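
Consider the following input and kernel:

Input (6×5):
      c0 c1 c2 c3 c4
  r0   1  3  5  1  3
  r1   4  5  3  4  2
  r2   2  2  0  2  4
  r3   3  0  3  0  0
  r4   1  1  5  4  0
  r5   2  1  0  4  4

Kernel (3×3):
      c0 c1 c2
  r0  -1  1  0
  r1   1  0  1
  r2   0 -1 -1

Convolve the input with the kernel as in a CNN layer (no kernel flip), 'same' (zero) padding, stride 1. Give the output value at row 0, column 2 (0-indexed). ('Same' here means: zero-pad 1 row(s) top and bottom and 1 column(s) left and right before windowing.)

The receptive field on the zero-padded input at this output position is [0 0 0 / 3 5 1 / 5 3 4]. Elementwise product with the kernel and sum: 0·-1 + 0·1 + 3·1 + 1·1 + 3·-1 + 4·-1.

-3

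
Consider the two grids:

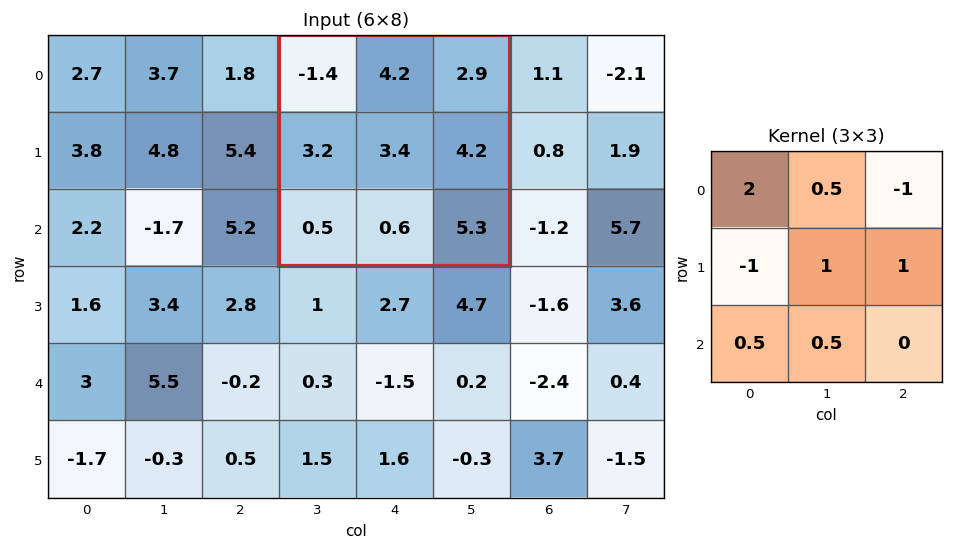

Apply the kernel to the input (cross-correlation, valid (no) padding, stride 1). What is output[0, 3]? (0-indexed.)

1.35

The receptive field on the input at this output position is [-1.4 4.2 2.9 / 3.2 3.4 4.2 / 0.5 0.6 5.3]. Elementwise product with the kernel and sum: -1.4·2 + 4.2·0.5 + 2.9·-1 + 3.2·-1 + 3.4·1 + 4.2·1 + 0.5·0.5 + 0.6·0.5.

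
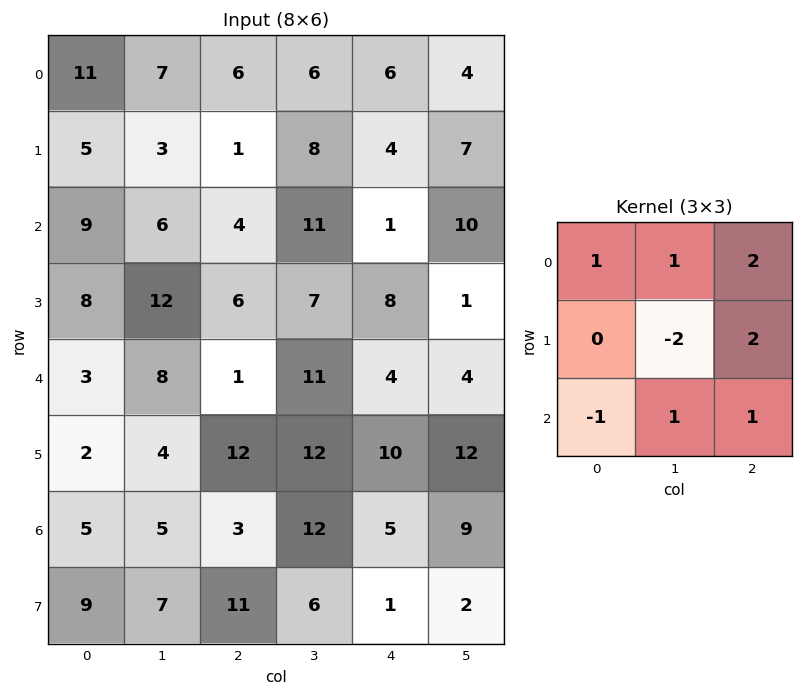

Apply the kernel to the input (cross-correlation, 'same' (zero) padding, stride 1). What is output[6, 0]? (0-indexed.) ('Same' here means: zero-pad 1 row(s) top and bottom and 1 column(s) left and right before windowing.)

26

The receptive field on the zero-padded input at this output position is [0 2 4 / 0 5 5 / 0 9 7]. Elementwise product with the kernel and sum: 0·1 + 2·1 + 4·2 + 5·-2 + 5·2 + 0·-1 + 9·1 + 7·1.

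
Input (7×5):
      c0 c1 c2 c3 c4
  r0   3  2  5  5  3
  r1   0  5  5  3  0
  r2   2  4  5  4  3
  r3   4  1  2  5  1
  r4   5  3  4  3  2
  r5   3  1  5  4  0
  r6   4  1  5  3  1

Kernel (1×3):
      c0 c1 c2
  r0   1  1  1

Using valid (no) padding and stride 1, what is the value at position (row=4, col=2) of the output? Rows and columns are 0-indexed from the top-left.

9

The receptive field on the input at this output position is [4 3 2]. Elementwise product with the kernel and sum: 4·1 + 3·1 + 2·1.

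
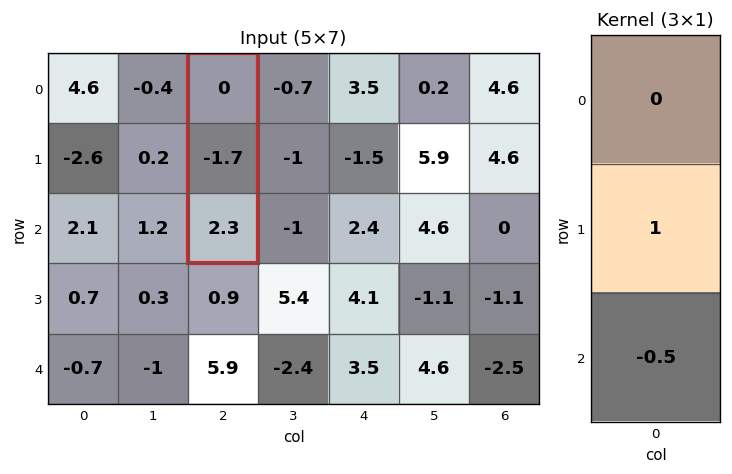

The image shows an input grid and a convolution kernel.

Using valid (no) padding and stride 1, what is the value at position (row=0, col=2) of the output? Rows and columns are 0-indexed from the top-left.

The receptive field on the input at this output position is [0 / -1.7 / 2.3]. Elementwise product with the kernel and sum: -1.7·1 + 2.3·-0.5.

-2.85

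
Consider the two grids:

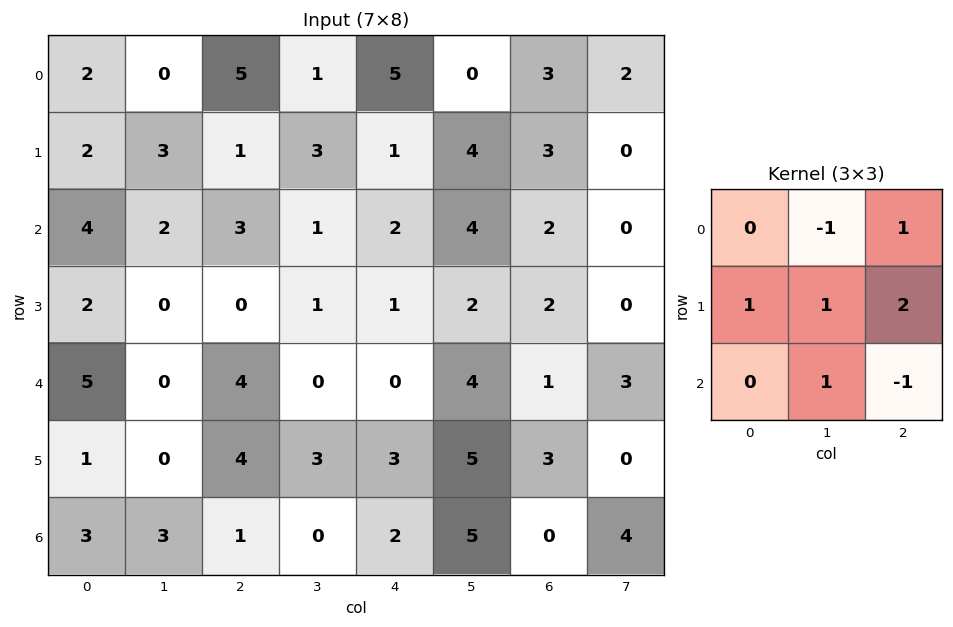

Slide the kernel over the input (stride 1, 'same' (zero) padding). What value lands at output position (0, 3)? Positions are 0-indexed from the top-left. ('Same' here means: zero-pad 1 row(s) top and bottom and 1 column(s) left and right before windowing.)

18

The receptive field on the zero-padded input at this output position is [0 0 0 / 5 1 5 / 1 3 1]. Elementwise product with the kernel and sum: 0·-1 + 0·1 + 5·1 + 1·1 + 5·2 + 3·1 + 1·-1.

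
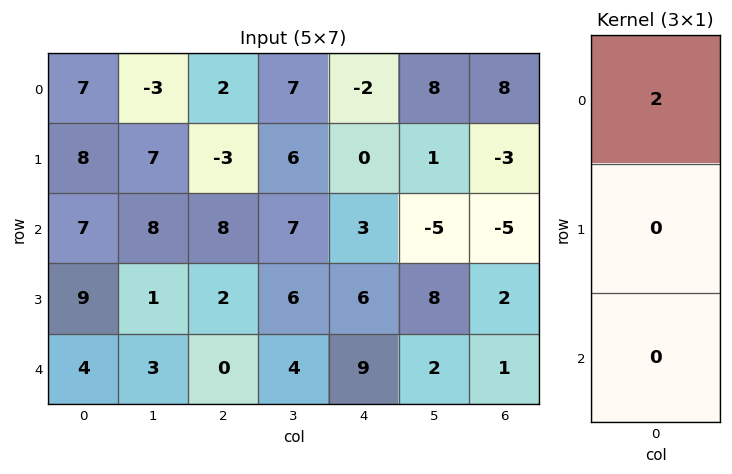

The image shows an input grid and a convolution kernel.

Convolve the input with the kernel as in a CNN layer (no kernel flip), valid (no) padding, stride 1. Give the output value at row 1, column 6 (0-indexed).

The receptive field on the input at this output position is [-3 / -5 / 2]. Elementwise product with the kernel and sum: -3·2.

-6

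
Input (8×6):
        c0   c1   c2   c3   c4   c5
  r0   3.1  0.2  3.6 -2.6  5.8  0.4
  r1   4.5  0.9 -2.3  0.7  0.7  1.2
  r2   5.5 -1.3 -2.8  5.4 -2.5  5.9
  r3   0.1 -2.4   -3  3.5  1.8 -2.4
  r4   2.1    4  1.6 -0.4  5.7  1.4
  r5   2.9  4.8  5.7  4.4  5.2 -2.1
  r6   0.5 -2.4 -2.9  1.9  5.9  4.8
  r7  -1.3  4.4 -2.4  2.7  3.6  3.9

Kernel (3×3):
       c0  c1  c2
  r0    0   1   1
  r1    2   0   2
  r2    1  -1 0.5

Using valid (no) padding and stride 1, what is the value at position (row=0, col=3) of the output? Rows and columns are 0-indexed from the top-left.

20.85

The receptive field on the input at this output position is [-2.6 5.8 0.4 / 0.7 0.7 1.2 / 5.4 -2.5 5.9]. Elementwise product with the kernel and sum: 5.8·1 + 0.4·1 + 0.7·2 + 1.2·2 + 5.4·1 + -2.5·-1 + 5.9·0.5.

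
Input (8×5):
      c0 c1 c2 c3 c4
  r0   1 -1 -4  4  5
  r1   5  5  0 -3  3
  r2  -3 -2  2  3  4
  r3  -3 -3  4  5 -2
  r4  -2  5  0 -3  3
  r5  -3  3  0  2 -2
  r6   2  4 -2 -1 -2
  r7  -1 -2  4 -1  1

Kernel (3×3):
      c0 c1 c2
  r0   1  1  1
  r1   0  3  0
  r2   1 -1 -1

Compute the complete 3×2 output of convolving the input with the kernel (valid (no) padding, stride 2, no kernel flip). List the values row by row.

8 -9
-19 24
12 7

Output[0,0]: The receptive field on the input at this output position is [1 -1 -4 / 5 5 0 / -3 -2 2]. Elementwise product with the kernel and sum: 1·1 + -1·1 + -4·1 + 5·3 + -3·1 + -2·-1 + 2·-1.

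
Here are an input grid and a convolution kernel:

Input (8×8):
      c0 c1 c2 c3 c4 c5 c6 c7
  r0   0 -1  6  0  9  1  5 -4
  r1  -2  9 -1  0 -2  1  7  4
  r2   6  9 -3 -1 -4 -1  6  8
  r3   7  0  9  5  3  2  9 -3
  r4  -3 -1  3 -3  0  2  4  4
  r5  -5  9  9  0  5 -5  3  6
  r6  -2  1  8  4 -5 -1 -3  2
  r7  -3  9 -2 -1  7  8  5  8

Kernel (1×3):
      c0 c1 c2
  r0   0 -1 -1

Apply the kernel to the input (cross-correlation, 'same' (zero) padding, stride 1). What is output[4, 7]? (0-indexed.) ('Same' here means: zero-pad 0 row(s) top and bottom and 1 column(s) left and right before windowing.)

The receptive field on the zero-padded input at this output position is [4 4 0]. Elementwise product with the kernel and sum: 4·-1 + 0·-1.

-4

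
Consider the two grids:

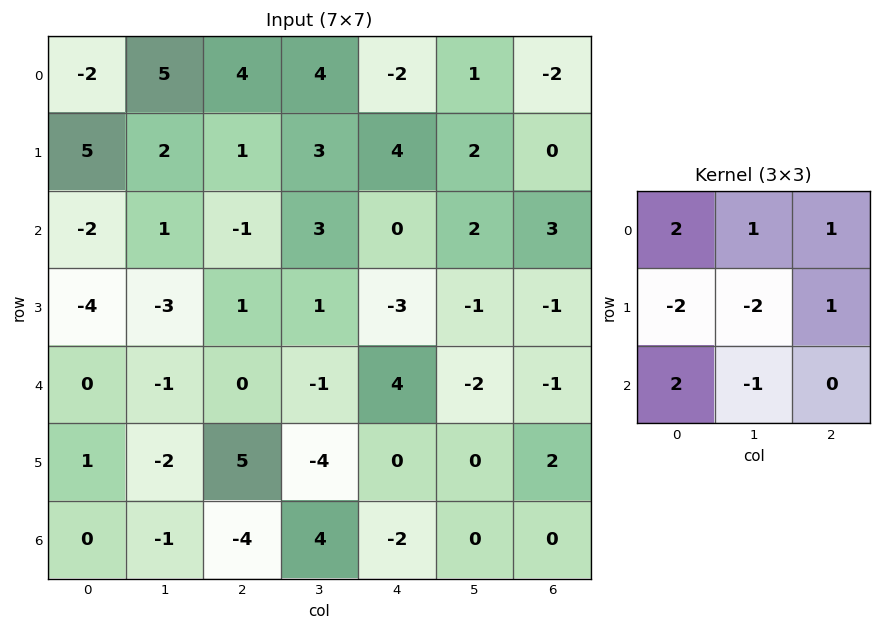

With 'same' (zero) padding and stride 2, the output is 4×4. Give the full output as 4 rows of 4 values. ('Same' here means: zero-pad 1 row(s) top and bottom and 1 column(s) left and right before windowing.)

Output[0,0]: The receptive field on the zero-padded input at this output position is [0 0 0 / 0 -2 5 / 0 5 2]. Elementwise product with the kernel and sum: 0·2 + 0·1 + 0·1 + 0·-2 + -2·-2 + 5·1 + 0·2 + 5·-1.
Output[0,1]: The receptive field on the zero-padded input at this output position is [0 0 0 / 5 4 4 / 2 1 3]. Elementwise product with the kernel and sum: 0·2 + 0·1 + 0·1 + 5·-2 + 4·-2 + 4·1 + 2·2 + 1·-1.

4 -11 -1 6
16 4 13 -7
-9 -12 -18 1
-2 11 -12 2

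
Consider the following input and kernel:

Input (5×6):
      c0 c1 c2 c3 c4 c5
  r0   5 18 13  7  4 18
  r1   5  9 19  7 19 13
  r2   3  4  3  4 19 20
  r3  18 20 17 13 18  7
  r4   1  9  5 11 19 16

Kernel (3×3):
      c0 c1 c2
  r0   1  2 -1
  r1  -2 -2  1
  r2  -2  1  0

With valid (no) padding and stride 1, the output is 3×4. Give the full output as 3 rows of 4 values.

17 -17 -12 -31
-23 7 -2 -2
-44 -68 -49 -36

Output[0,0]: The receptive field on the input at this output position is [5 18 13 / 5 9 19 / 3 4 3]. Elementwise product with the kernel and sum: 5·1 + 18·2 + 13·-1 + 5·-2 + 9·-2 + 19·1 + 3·-2 + 4·1.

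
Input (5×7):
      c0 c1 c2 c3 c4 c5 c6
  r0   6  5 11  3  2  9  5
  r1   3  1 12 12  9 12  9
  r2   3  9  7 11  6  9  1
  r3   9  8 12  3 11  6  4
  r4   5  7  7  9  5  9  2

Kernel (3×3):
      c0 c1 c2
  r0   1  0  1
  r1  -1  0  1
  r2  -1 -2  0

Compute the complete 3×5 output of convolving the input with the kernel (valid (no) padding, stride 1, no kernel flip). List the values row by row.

Output[0,0]: The receptive field on the input at this output position is [6 5 11 / 3 1 12 / 3 9 7]. Elementwise product with the kernel and sum: 6·1 + 11·1 + 3·-1 + 12·1 + 3·-1 + 9·-2.
Output[0,1]: The receptive field on the input at this output position is [5 11 3 / 1 12 12 / 9 7 11]. Elementwise product with the kernel and sum: 5·1 + 3·1 + 1·-1 + 12·1 + 9·-1 + 7·-2.

5 -4 -19 -11 -17
-6 -17 2 -3 -10
-6 -6 -13 4 -23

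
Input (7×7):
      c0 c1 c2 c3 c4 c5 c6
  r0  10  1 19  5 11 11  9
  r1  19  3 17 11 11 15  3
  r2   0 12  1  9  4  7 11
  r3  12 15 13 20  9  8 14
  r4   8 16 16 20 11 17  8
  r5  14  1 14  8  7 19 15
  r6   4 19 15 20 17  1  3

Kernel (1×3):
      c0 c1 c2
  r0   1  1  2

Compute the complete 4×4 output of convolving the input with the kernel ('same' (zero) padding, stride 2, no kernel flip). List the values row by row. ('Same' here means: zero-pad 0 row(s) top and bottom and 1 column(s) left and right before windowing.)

Output[0,0]: The receptive field on the zero-padded input at this output position is [0 10 1]. Elementwise product with the kernel and sum: 0·1 + 10·1 + 1·2.
Output[0,1]: The receptive field on the zero-padded input at this output position is [1 19 5]. Elementwise product with the kernel and sum: 1·1 + 19·1 + 5·2.

12 30 38 20
24 31 27 18
40 72 65 25
42 74 39 4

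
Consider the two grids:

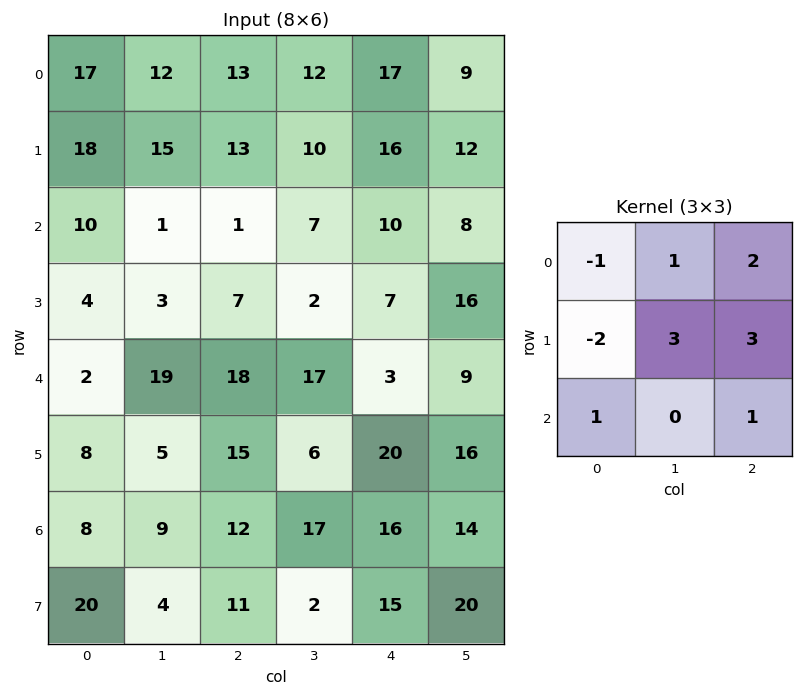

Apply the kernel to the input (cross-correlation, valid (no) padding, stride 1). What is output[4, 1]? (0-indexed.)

The receptive field on the input at this output position is [19 18 17 / 5 15 6 / 9 12 17]. Elementwise product with the kernel and sum: 19·-1 + 18·1 + 17·2 + 5·-2 + 15·3 + 6·3 + 9·1 + 17·1.

112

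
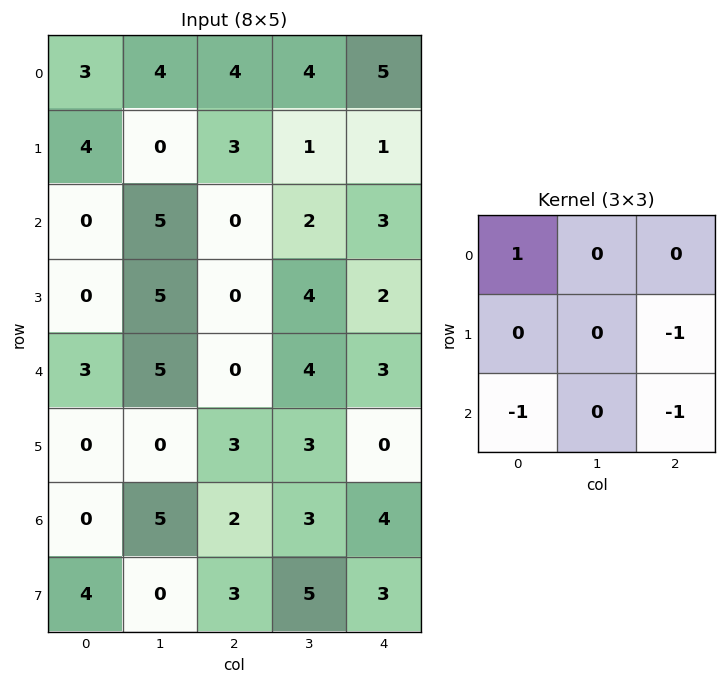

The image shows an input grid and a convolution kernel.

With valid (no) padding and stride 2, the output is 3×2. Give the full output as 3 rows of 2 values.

Output[0,0]: The receptive field on the input at this output position is [3 4 4 / 4 0 3 / 0 5 0]. Elementwise product with the kernel and sum: 3·1 + 3·-1 + 0·-1 + 0·-1.
Output[0,1]: The receptive field on the input at this output position is [4 4 5 / 3 1 1 / 0 2 3]. Elementwise product with the kernel and sum: 4·1 + 1·-1 + 0·-1 + 3·-1.

0 0
-3 -5
-2 -6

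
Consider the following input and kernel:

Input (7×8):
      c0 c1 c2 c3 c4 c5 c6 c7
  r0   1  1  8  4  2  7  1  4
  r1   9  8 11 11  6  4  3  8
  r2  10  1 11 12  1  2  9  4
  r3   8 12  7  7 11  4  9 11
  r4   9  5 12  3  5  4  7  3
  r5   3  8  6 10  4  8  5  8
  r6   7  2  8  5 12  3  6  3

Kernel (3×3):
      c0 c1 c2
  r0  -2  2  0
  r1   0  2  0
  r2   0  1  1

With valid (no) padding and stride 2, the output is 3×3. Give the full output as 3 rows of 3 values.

Output[0,0]: The receptive field on the input at this output position is [1 1 8 / 9 8 11 / 10 1 11]. Elementwise product with the kernel and sum: 1·-2 + 1·2 + 8·2 + 1·1 + 11·1.

28 27 29
23 24 21
18 19 23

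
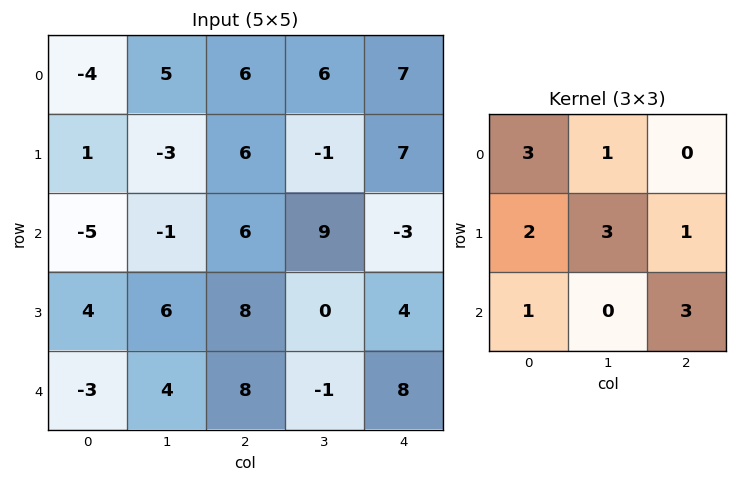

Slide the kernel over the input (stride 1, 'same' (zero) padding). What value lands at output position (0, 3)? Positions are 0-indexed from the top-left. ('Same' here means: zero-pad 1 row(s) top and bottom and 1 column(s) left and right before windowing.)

64

The receptive field on the zero-padded input at this output position is [0 0 0 / 6 6 7 / 6 -1 7]. Elementwise product with the kernel and sum: 0·3 + 0·1 + 6·2 + 6·3 + 7·1 + 6·1 + 7·3.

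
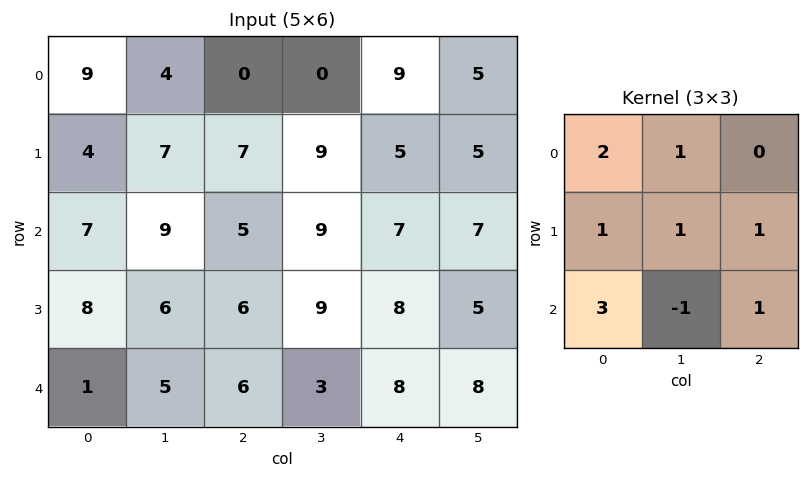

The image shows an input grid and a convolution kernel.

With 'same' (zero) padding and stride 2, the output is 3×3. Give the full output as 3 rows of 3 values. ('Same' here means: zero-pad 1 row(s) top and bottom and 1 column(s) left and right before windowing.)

16 27 41
18 65 70
14 32 45

Output[0,0]: The receptive field on the zero-padded input at this output position is [0 0 0 / 0 9 4 / 0 4 7]. Elementwise product with the kernel and sum: 0·2 + 0·1 + 0·1 + 9·1 + 4·1 + 0·3 + 4·-1 + 7·1.
Output[0,1]: The receptive field on the zero-padded input at this output position is [0 0 0 / 4 0 0 / 7 7 9]. Elementwise product with the kernel and sum: 0·2 + 0·1 + 4·1 + 0·1 + 0·1 + 7·3 + 7·-1 + 9·1.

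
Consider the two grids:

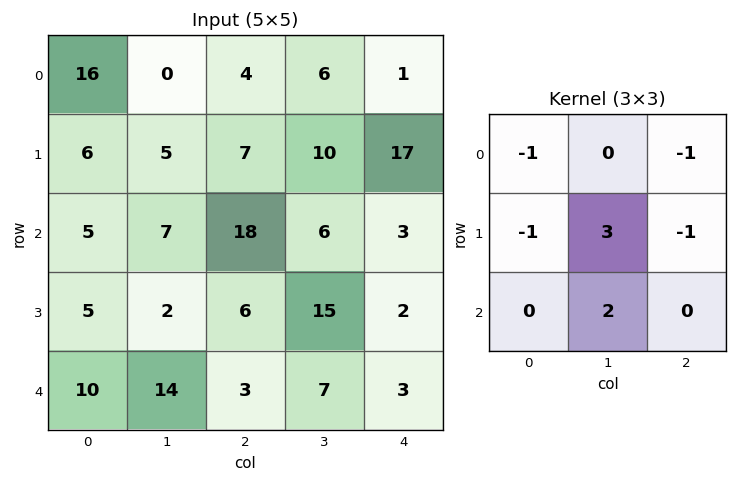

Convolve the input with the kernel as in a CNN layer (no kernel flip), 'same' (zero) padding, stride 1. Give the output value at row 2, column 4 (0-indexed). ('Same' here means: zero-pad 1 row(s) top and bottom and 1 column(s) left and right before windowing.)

-3

The receptive field on the zero-padded input at this output position is [10 17 0 / 6 3 0 / 15 2 0]. Elementwise product with the kernel and sum: 10·-1 + 0·-1 + 6·-1 + 3·3 + 0·-1 + 2·2.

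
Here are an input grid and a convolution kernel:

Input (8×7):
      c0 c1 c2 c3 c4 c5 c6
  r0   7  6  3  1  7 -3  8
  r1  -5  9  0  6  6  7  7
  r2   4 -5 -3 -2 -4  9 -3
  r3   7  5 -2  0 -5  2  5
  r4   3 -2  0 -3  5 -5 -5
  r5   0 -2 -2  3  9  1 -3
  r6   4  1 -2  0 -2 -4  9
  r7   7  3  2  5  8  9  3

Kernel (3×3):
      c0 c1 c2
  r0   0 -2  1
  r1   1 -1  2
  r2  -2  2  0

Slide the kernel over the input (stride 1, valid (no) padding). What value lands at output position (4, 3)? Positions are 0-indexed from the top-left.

-23

The receptive field on the input at this output position is [-3 5 -5 / 3 9 1 / 0 -2 -4]. Elementwise product with the kernel and sum: 5·-2 + -5·1 + 3·1 + 9·-1 + 1·2 + 0·-2 + -2·2.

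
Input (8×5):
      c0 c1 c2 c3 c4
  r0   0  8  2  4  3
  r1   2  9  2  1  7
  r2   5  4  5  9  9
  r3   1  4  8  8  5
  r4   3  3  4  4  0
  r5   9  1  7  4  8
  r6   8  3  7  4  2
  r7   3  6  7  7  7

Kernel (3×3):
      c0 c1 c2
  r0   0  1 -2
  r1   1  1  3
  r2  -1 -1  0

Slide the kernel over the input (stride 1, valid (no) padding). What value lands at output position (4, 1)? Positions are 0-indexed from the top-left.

The receptive field on the input at this output position is [3 4 4 / 1 7 4 / 3 7 4]. Elementwise product with the kernel and sum: 4·1 + 4·-2 + 1·1 + 7·1 + 4·3 + 3·-1 + 7·-1.

6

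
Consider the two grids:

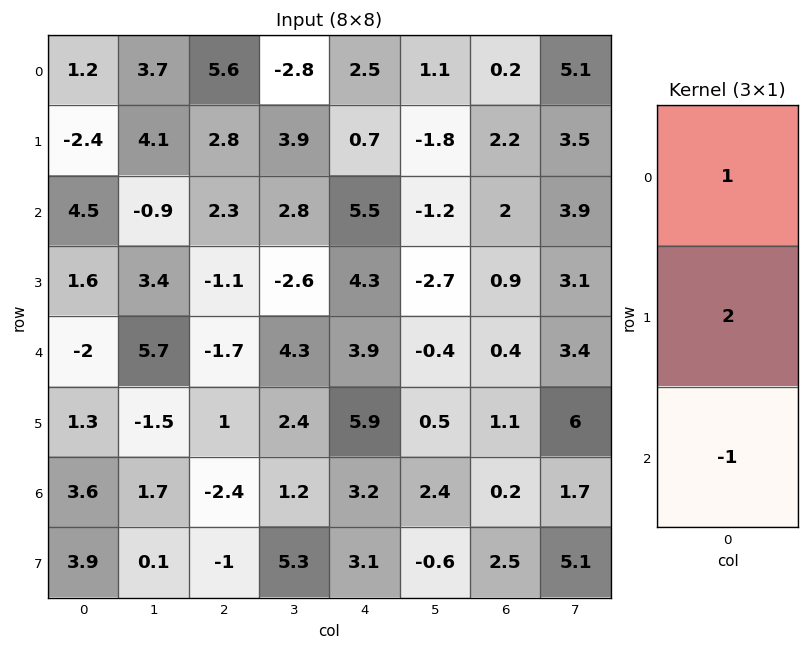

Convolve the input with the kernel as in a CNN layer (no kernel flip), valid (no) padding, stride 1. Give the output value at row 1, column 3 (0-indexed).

12.1

The receptive field on the input at this output position is [3.9 / 2.8 / -2.6]. Elementwise product with the kernel and sum: 3.9·1 + 2.8·2 + -2.6·-1.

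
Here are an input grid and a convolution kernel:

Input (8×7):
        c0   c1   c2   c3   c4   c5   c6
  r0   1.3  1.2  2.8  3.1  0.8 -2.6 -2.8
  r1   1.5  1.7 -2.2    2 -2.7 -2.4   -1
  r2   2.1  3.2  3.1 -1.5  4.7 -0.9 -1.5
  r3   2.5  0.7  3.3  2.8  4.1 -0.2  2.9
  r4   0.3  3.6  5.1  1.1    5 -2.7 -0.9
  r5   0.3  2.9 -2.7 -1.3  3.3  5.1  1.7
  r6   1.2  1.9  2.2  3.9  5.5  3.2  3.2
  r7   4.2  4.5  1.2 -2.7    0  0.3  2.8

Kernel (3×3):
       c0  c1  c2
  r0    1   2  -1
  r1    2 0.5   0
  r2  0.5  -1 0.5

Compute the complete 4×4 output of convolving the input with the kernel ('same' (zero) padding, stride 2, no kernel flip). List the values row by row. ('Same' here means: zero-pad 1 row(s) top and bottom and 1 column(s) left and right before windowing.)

0 7.85 9.1 -6.8
0.2 1.7 -4.45 -9.95
5.6 17.75 14.5 0.6
-3.65 3.4 9.55 13.85

Output[0,0]: The receptive field on the zero-padded input at this output position is [0 0 0 / 0 1.3 1.2 / 0 1.5 1.7]. Elementwise product with the kernel and sum: 0·1 + 0·2 + 0·-1 + 0·2 + 1.3·0.5 + 0·0.5 + 1.5·-1 + 1.7·0.5.
Output[0,1]: The receptive field on the zero-padded input at this output position is [0 0 0 / 1.2 2.8 3.1 / 1.7 -2.2 2]. Elementwise product with the kernel and sum: 0·1 + 0·2 + 0·-1 + 1.2·2 + 2.8·0.5 + 1.7·0.5 + -2.2·-1 + 2·0.5.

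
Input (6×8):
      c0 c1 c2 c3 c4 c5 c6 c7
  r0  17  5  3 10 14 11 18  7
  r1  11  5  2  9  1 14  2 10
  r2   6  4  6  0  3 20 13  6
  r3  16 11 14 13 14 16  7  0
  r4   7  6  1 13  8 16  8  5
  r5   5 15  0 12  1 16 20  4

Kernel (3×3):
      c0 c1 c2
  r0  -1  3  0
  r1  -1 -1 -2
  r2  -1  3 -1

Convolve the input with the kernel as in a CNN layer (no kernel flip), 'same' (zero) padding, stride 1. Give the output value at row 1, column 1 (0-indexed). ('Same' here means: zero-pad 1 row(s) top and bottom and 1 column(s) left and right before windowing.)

The receptive field on the zero-padded input at this output position is [17 5 3 / 11 5 2 / 6 4 6]. Elementwise product with the kernel and sum: 17·-1 + 5·3 + 11·-1 + 5·-1 + 2·-2 + 6·-1 + 4·3 + 6·-1.

-22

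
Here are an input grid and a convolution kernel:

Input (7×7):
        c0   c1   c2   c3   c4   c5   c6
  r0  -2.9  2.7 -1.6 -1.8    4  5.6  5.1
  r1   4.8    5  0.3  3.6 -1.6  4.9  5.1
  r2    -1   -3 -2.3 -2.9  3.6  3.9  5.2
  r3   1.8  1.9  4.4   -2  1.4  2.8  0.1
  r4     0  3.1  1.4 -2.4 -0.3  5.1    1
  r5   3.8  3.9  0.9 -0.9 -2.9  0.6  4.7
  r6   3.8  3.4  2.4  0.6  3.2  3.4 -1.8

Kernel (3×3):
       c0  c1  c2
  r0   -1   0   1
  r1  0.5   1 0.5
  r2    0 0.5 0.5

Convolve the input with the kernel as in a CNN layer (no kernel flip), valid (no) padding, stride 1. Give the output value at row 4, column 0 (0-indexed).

10.55

The receptive field on the input at this output position is [0 3.1 1.4 / 3.8 3.9 0.9 / 3.8 3.4 2.4]. Elementwise product with the kernel and sum: 0·-1 + 1.4·1 + 3.8·0.5 + 3.9·1 + 0.9·0.5 + 3.4·0.5 + 2.4·0.5.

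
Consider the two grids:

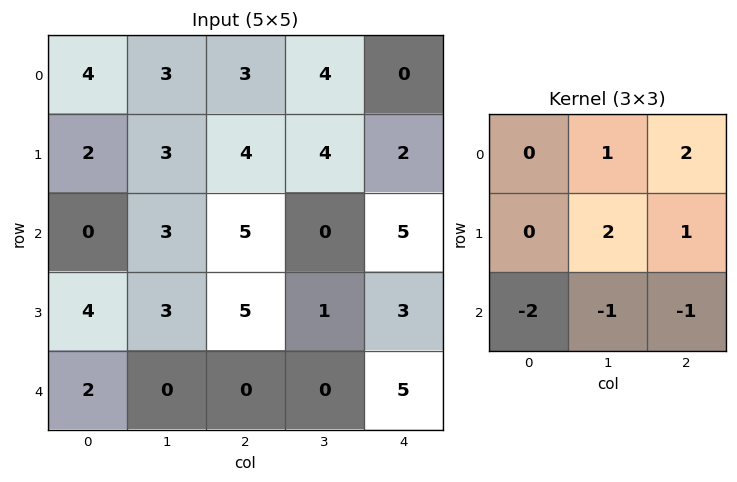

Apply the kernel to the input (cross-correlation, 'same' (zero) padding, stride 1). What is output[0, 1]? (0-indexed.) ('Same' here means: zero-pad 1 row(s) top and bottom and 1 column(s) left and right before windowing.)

The receptive field on the zero-padded input at this output position is [0 0 0 / 4 3 3 / 2 3 4]. Elementwise product with the kernel and sum: 0·1 + 0·2 + 3·2 + 3·1 + 2·-2 + 3·-1 + 4·-1.

-2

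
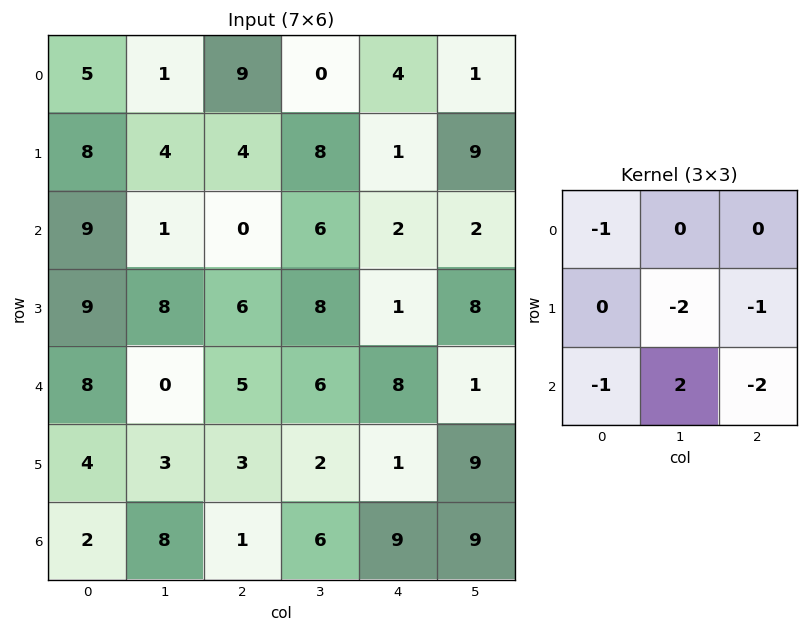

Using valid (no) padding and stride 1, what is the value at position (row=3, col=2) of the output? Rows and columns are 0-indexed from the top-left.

-27

The receptive field on the input at this output position is [6 8 1 / 5 6 8 / 3 2 1]. Elementwise product with the kernel and sum: 6·-1 + 6·-2 + 8·-1 + 3·-1 + 2·2 + 1·-2.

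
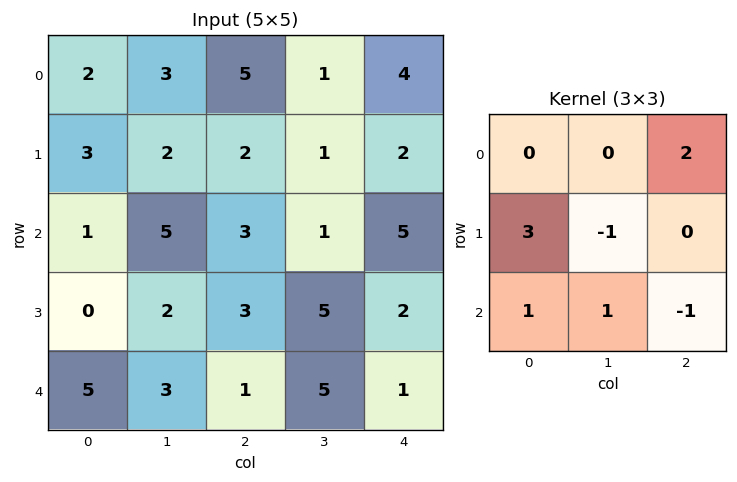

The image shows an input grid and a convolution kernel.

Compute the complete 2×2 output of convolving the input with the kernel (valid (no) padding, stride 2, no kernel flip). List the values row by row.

Output[0,0]: The receptive field on the input at this output position is [2 3 5 / 3 2 2 / 1 5 3]. Elementwise product with the kernel and sum: 5·2 + 3·3 + 2·-1 + 1·1 + 5·1 + 3·-1.

20 12
11 19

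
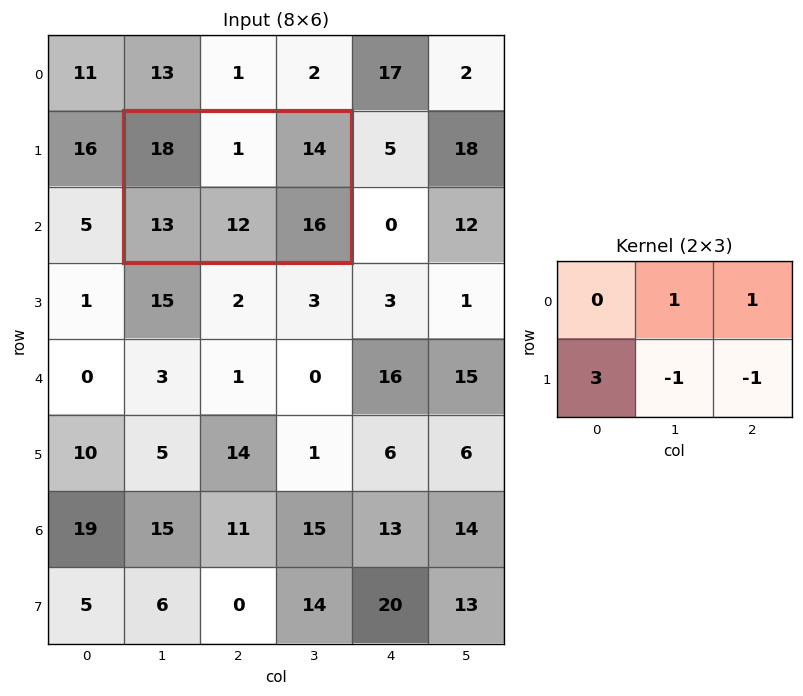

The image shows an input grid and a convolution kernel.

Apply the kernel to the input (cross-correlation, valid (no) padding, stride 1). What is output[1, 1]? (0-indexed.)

The receptive field on the input at this output position is [18 1 14 / 13 12 16]. Elementwise product with the kernel and sum: 1·1 + 14·1 + 13·3 + 12·-1 + 16·-1.

26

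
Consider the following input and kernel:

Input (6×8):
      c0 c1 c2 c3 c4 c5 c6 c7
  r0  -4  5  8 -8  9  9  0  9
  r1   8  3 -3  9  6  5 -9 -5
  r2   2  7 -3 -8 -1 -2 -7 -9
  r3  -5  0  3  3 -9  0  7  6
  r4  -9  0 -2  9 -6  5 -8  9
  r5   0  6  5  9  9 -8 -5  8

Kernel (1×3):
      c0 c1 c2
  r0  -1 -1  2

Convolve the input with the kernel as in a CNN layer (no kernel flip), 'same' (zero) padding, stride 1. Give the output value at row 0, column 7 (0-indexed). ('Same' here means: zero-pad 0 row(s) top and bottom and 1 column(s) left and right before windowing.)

The receptive field on the zero-padded input at this output position is [0 9 0]. Elementwise product with the kernel and sum: 0·-1 + 9·-1 + 0·2.

-9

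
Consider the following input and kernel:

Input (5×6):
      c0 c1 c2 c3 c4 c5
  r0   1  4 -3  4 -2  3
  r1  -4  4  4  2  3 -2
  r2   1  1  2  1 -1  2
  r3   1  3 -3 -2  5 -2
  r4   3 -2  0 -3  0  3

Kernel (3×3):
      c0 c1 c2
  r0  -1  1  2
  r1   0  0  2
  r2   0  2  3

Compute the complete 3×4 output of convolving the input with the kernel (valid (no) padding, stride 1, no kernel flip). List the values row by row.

13 12 8 0
17 -6 13 5
-6 -10 1 7

Output[0,0]: The receptive field on the input at this output position is [1 4 -3 / -4 4 4 / 1 1 2]. Elementwise product with the kernel and sum: 1·-1 + 4·1 + -3·2 + 4·2 + 1·2 + 2·3.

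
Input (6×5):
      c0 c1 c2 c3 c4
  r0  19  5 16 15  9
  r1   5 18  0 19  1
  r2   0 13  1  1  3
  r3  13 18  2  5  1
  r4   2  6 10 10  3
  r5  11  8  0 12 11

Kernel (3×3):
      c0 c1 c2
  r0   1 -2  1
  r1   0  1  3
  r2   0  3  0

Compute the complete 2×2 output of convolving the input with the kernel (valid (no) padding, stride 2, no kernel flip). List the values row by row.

82 20
17 40

Output[0,0]: The receptive field on the input at this output position is [19 5 16 / 5 18 0 / 0 13 1]. Elementwise product with the kernel and sum: 19·1 + 5·-2 + 16·1 + 18·1 + 0·3 + 13·3.
Output[0,1]: The receptive field on the input at this output position is [16 15 9 / 0 19 1 / 1 1 3]. Elementwise product with the kernel and sum: 16·1 + 15·-2 + 9·1 + 19·1 + 1·3 + 1·3.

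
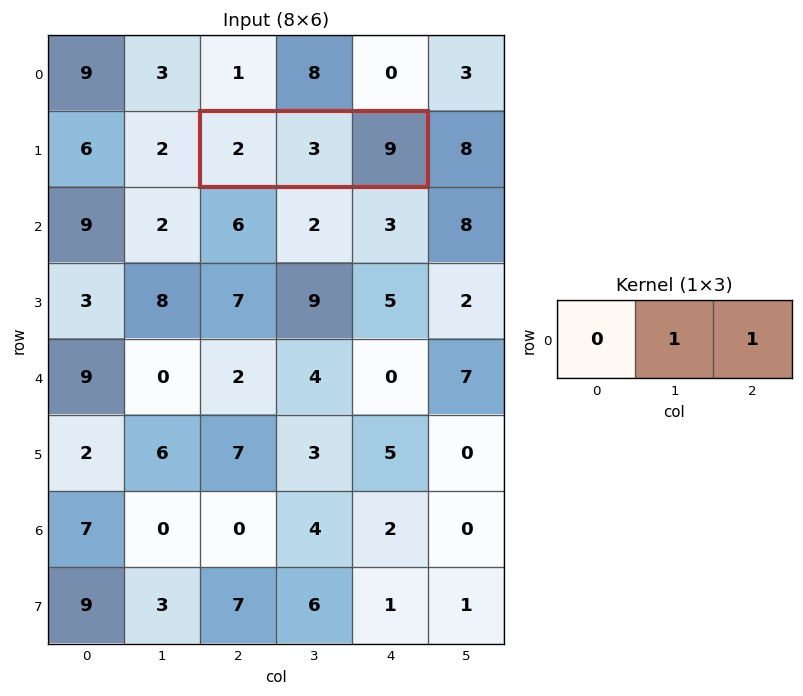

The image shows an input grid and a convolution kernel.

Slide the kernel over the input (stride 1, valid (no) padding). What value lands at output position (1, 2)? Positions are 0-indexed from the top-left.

The receptive field on the input at this output position is [2 3 9]. Elementwise product with the kernel and sum: 3·1 + 9·1.

12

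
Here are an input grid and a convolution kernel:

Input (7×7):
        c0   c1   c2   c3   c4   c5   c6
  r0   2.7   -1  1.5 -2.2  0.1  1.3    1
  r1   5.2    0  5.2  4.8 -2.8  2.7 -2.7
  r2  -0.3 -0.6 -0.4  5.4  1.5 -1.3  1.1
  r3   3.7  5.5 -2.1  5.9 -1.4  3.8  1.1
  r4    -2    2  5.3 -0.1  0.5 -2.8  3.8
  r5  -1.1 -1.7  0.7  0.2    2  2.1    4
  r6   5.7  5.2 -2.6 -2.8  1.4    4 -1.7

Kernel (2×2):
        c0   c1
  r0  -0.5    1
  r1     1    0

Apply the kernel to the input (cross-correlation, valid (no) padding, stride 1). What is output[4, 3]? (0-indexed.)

0.75

The receptive field on the input at this output position is [-0.1 0.5 / 0.2 2]. Elementwise product with the kernel and sum: -0.1·-0.5 + 0.5·1 + 0.2·1.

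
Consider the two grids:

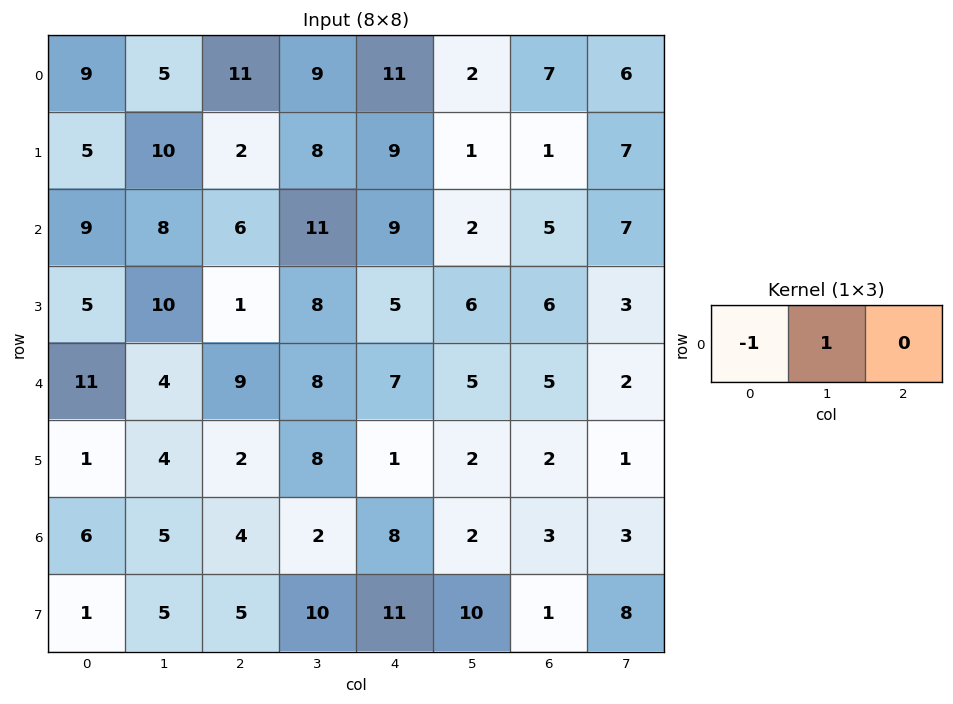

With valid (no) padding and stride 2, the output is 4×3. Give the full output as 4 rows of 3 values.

-4 -2 -9
-1 5 -7
-7 -1 -2
-1 -2 -6

Output[0,0]: The receptive field on the input at this output position is [9 5 11]. Elementwise product with the kernel and sum: 9·-1 + 5·1.
Output[0,1]: The receptive field on the input at this output position is [11 9 11]. Elementwise product with the kernel and sum: 11·-1 + 9·1.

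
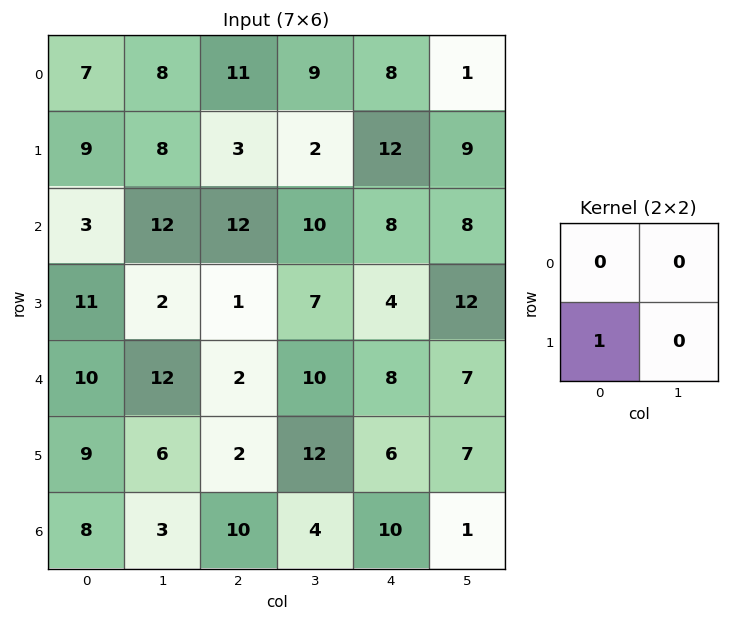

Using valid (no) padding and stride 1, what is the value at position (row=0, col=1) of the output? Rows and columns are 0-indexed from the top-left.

The receptive field on the input at this output position is [8 11 / 8 3]. Elementwise product with the kernel and sum: 8·1.

8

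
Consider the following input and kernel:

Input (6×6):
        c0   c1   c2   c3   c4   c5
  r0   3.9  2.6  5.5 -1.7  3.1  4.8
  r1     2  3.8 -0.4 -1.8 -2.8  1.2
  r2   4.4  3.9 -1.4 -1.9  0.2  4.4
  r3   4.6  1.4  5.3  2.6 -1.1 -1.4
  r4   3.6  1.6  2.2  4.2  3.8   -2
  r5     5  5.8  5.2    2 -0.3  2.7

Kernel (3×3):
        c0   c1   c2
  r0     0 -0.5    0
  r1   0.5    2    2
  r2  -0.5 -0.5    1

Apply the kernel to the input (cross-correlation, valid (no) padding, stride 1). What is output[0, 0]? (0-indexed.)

The receptive field on the input at this output position is [3.9 2.6 5.5 / 2 3.8 -0.4 / 4.4 3.9 -1.4]. Elementwise product with the kernel and sum: 2.6·-0.5 + 2·0.5 + 3.8·2 + -0.4·2 + 4.4·-0.5 + 3.9·-0.5 + -1.4·1.

0.95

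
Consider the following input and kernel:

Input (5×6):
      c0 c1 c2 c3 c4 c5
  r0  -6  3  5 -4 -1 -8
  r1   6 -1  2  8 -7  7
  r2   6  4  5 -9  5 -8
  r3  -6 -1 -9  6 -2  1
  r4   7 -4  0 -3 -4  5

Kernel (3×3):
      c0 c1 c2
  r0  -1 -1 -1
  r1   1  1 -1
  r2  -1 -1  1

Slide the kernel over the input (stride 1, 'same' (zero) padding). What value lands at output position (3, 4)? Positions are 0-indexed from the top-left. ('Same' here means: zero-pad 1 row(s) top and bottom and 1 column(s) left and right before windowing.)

The receptive field on the zero-padded input at this output position is [-9 5 -8 / 6 -2 1 / -3 -4 5]. Elementwise product with the kernel and sum: -9·-1 + 5·-1 + -8·-1 + 6·1 + -2·1 + 1·-1 + -3·-1 + -4·-1 + 5·1.

27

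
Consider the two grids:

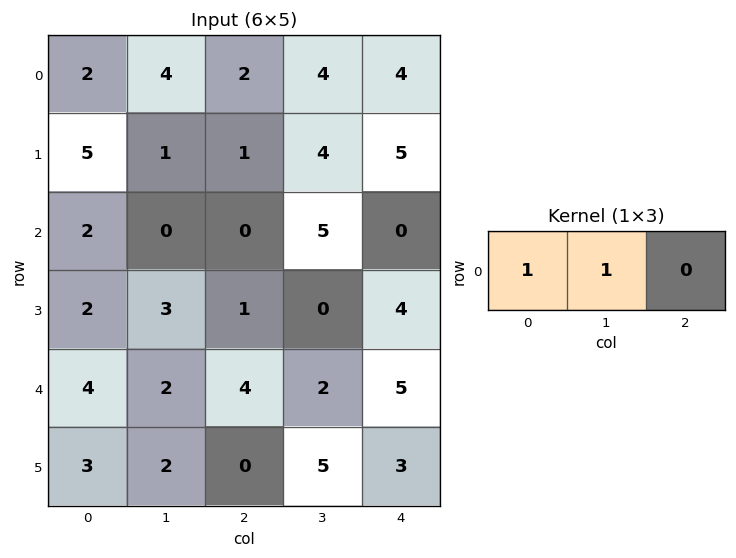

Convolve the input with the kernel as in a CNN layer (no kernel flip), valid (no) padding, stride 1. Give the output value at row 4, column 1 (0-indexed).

6

The receptive field on the input at this output position is [2 4 2]. Elementwise product with the kernel and sum: 2·1 + 4·1.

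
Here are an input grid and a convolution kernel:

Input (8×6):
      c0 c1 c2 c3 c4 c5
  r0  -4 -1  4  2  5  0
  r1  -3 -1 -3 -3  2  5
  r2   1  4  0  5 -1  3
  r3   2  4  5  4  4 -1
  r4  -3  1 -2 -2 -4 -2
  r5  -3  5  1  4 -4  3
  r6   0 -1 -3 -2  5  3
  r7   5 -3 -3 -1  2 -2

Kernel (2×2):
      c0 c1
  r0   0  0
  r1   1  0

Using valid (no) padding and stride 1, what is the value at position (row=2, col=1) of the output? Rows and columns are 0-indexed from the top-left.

The receptive field on the input at this output position is [4 0 / 4 5]. Elementwise product with the kernel and sum: 4·1.

4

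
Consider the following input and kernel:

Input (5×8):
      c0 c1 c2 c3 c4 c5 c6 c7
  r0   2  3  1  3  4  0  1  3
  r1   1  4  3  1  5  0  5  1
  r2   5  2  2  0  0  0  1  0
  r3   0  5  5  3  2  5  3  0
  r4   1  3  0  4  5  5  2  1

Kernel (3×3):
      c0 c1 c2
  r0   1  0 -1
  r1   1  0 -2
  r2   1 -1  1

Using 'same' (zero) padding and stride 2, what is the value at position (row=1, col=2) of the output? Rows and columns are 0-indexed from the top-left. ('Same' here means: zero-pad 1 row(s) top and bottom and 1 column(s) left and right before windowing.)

The receptive field on the zero-padded input at this output position is [1 5 0 / 0 0 0 / 3 2 5]. Elementwise product with the kernel and sum: 1·1 + 0·-1 + 0·1 + 0·-2 + 3·1 + 2·-1 + 5·1.

7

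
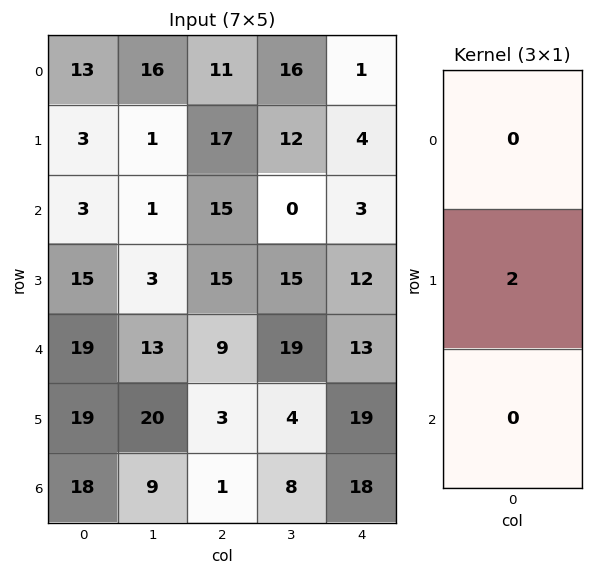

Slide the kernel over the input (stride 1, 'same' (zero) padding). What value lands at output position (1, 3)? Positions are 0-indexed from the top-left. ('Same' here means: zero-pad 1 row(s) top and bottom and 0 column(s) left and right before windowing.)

The receptive field on the zero-padded input at this output position is [16 / 12 / 0]. Elementwise product with the kernel and sum: 12·2.

24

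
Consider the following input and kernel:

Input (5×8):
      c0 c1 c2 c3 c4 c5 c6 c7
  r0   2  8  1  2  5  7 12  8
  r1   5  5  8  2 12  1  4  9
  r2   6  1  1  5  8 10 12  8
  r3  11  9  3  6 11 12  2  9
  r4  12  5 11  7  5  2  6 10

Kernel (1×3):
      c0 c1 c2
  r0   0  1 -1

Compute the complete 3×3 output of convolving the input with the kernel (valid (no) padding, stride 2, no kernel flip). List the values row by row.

7 -3 -5
0 -3 -2
-6 2 -4

Output[0,0]: The receptive field on the input at this output position is [2 8 1]. Elementwise product with the kernel and sum: 8·1 + 1·-1.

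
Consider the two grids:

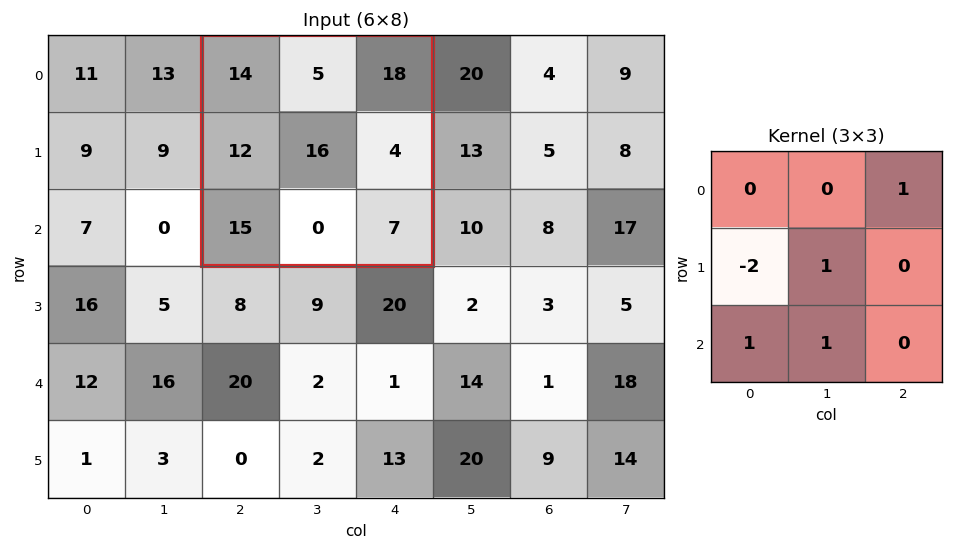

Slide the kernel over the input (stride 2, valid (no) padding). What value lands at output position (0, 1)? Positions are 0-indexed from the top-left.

25

The receptive field on the input at this output position is [14 5 18 / 12 16 4 / 15 0 7]. Elementwise product with the kernel and sum: 18·1 + 12·-2 + 16·1 + 15·1 + 0·1.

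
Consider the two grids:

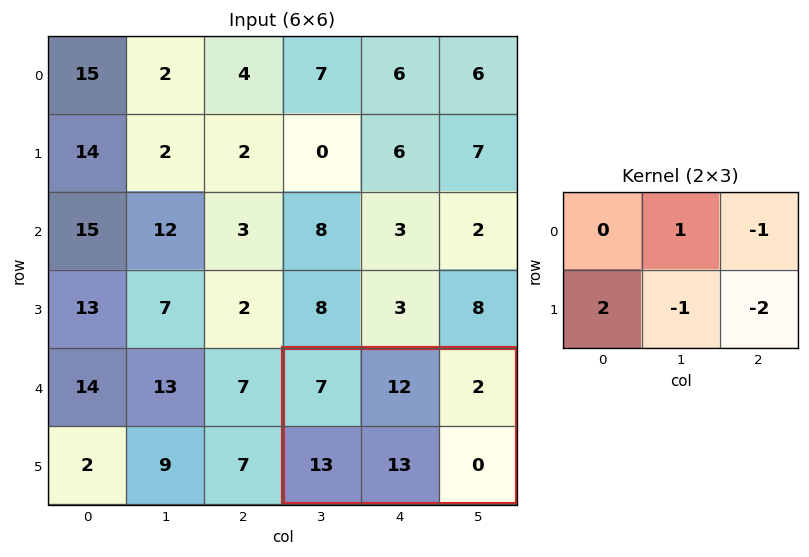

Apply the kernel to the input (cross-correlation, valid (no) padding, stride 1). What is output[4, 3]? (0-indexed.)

23

The receptive field on the input at this output position is [7 12 2 / 13 13 0]. Elementwise product with the kernel and sum: 12·1 + 2·-1 + 13·2 + 13·-1 + 0·-2.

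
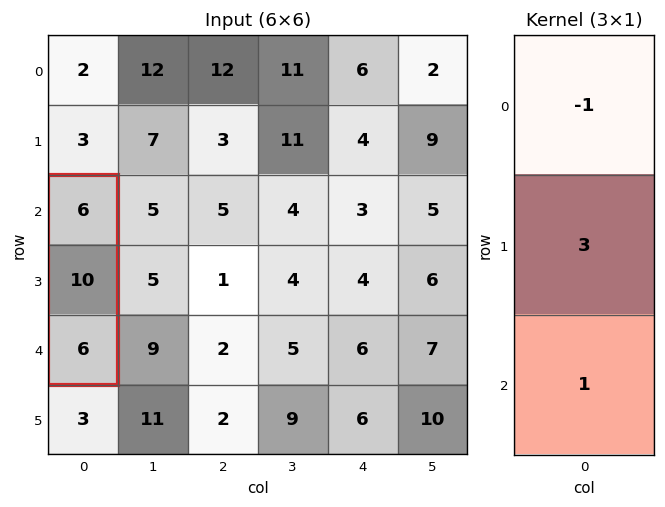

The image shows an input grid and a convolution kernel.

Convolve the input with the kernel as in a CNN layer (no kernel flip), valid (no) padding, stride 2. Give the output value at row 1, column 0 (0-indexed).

30

The receptive field on the input at this output position is [6 / 10 / 6]. Elementwise product with the kernel and sum: 6·-1 + 10·3 + 6·1.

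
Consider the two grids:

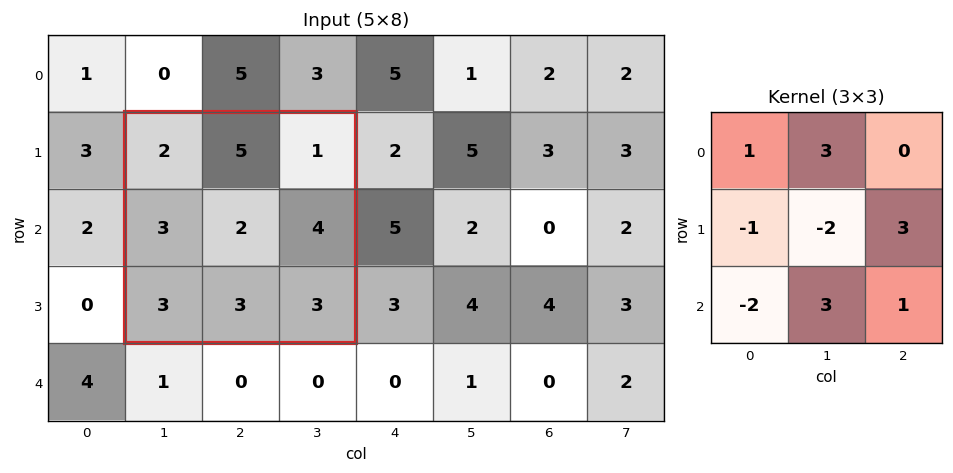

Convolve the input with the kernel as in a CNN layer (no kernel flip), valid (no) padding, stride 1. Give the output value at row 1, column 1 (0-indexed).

28

The receptive field on the input at this output position is [2 5 1 / 3 2 4 / 3 3 3]. Elementwise product with the kernel and sum: 2·1 + 5·3 + 3·-1 + 2·-2 + 4·3 + 3·-2 + 3·3 + 3·1.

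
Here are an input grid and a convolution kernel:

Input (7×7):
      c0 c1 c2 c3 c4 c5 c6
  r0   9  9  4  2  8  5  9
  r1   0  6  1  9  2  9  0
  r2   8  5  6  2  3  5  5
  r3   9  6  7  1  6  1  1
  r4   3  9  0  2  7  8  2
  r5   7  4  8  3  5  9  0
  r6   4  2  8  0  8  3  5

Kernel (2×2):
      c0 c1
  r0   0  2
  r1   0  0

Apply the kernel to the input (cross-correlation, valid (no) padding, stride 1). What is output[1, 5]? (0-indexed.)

The receptive field on the input at this output position is [9 0 / 5 5]. Elementwise product with the kernel and sum: 0·2.

0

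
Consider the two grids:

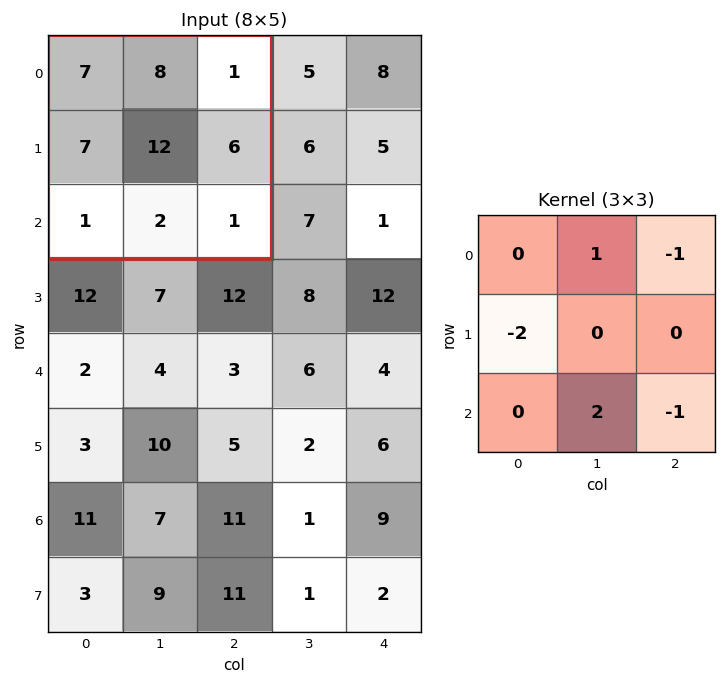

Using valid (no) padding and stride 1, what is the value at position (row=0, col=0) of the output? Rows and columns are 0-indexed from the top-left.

The receptive field on the input at this output position is [7 8 1 / 7 12 6 / 1 2 1]. Elementwise product with the kernel and sum: 8·1 + 1·-1 + 7·-2 + 2·2 + 1·-1.

-4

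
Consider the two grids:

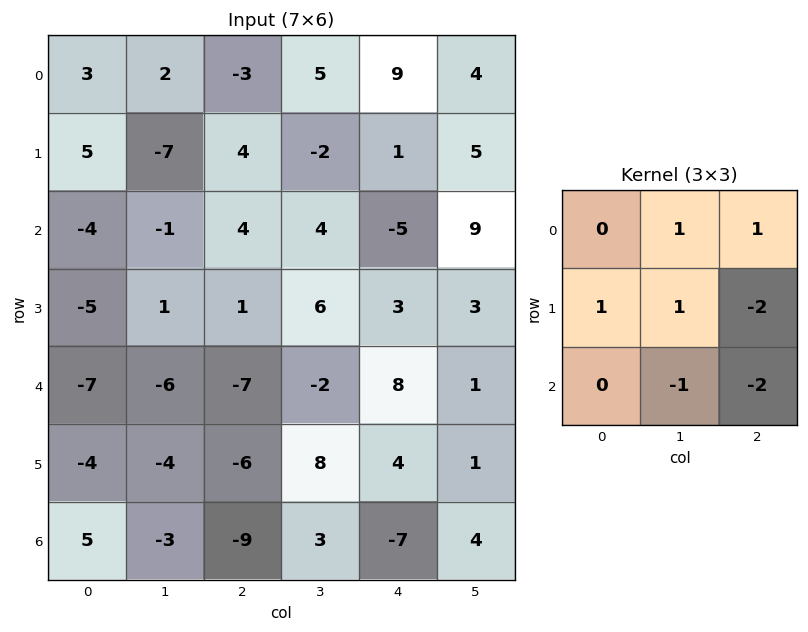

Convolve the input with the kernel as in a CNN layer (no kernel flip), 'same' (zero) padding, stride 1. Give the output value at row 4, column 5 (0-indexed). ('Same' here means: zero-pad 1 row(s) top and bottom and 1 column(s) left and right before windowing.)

11

The receptive field on the zero-padded input at this output position is [3 3 0 / 8 1 0 / 4 1 0]. Elementwise product with the kernel and sum: 3·1 + 0·1 + 8·1 + 1·1 + 0·-2 + 1·-1 + 0·-2.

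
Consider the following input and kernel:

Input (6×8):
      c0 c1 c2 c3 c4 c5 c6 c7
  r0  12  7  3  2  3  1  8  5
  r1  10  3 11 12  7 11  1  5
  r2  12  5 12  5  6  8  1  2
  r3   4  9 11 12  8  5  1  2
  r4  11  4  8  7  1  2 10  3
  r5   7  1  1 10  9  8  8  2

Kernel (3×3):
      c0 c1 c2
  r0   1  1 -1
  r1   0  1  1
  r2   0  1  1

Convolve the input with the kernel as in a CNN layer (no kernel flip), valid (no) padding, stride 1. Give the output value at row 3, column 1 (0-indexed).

The receptive field on the input at this output position is [9 11 12 / 4 8 7 / 1 1 10]. Elementwise product with the kernel and sum: 9·1 + 11·1 + 12·-1 + 8·1 + 7·1 + 1·1 + 10·1.

34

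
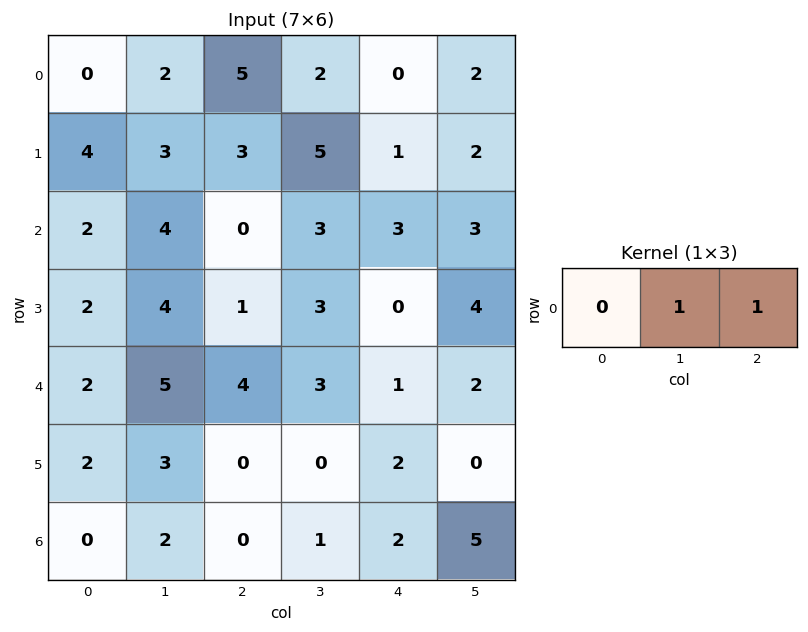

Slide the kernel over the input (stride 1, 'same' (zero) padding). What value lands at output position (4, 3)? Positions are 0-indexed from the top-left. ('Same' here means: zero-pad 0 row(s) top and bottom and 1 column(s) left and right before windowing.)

4

The receptive field on the zero-padded input at this output position is [4 3 1]. Elementwise product with the kernel and sum: 3·1 + 1·1.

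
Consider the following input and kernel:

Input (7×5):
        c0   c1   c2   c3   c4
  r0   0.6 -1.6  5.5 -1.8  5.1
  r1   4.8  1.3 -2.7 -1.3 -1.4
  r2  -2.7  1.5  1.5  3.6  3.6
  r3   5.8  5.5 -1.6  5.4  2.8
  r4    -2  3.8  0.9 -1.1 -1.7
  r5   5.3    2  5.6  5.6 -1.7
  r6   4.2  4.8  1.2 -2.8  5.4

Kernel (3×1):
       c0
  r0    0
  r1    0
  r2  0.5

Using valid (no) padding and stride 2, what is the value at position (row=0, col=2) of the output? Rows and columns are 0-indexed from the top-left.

1.8

The receptive field on the input at this output position is [5.1 / -1.4 / 3.6]. Elementwise product with the kernel and sum: 3.6·0.5.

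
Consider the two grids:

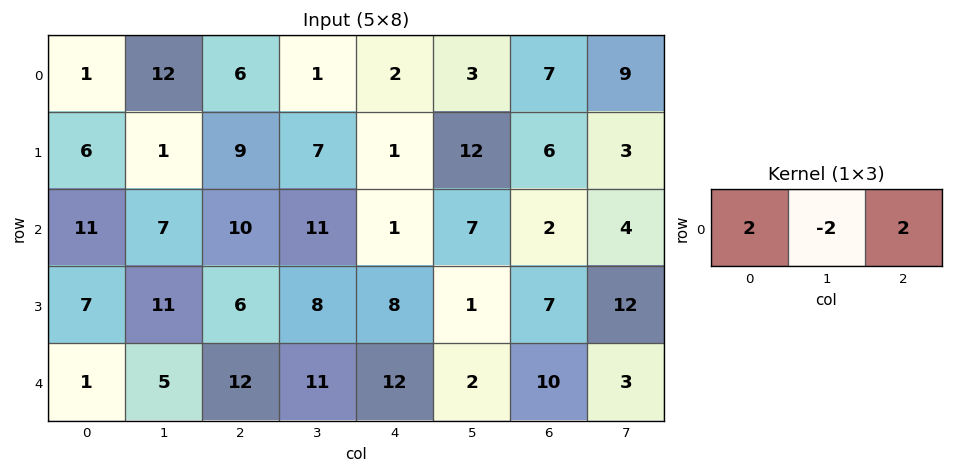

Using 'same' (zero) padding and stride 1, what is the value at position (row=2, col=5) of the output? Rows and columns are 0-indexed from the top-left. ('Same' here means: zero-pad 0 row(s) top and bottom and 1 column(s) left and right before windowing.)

The receptive field on the zero-padded input at this output position is [1 7 2]. Elementwise product with the kernel and sum: 1·2 + 7·-2 + 2·2.

-8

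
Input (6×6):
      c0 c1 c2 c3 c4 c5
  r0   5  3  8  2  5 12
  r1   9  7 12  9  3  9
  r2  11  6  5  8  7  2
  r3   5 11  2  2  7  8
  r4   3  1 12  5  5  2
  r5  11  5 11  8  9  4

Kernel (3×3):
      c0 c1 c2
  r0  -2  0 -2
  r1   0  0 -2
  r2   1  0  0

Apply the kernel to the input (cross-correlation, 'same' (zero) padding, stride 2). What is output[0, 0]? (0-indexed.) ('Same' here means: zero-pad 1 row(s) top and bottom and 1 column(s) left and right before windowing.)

The receptive field on the zero-padded input at this output position is [0 0 0 / 0 5 3 / 0 9 7]. Elementwise product with the kernel and sum: 0·-2 + 0·-2 + 3·-2 + 0·1.

-6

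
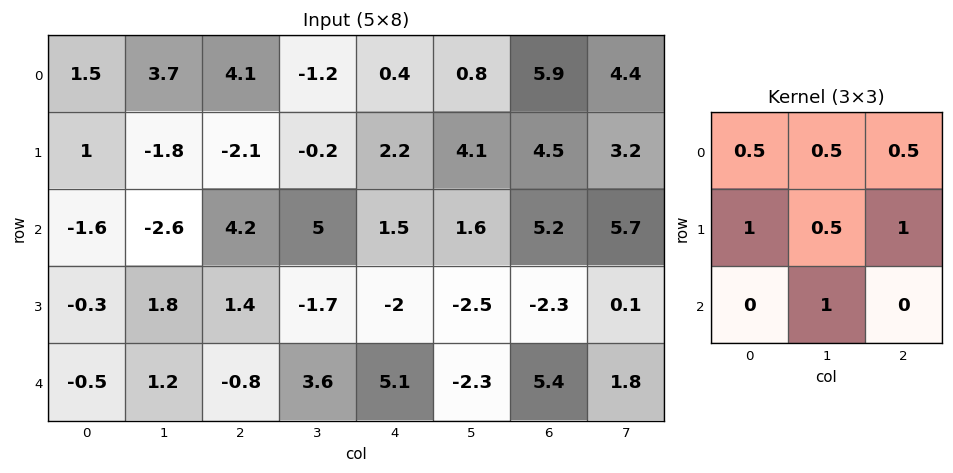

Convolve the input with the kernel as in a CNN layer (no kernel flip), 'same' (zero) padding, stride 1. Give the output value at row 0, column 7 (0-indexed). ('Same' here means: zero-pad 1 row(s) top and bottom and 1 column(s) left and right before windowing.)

11.3

The receptive field on the zero-padded input at this output position is [0 0 0 / 5.9 4.4 0 / 4.5 3.2 0]. Elementwise product with the kernel and sum: 0·0.5 + 0·0.5 + 0·0.5 + 5.9·1 + 4.4·0.5 + 0·1 + 3.2·1.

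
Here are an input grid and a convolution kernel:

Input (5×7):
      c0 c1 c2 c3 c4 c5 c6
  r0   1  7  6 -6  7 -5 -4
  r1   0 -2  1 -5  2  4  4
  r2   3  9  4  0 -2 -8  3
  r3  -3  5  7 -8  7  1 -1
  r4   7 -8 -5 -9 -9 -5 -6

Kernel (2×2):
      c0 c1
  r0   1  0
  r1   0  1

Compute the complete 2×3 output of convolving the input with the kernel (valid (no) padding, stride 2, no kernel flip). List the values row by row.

-1 1 11
8 -4 -1

Output[0,0]: The receptive field on the input at this output position is [1 7 / 0 -2]. Elementwise product with the kernel and sum: 1·1 + -2·1.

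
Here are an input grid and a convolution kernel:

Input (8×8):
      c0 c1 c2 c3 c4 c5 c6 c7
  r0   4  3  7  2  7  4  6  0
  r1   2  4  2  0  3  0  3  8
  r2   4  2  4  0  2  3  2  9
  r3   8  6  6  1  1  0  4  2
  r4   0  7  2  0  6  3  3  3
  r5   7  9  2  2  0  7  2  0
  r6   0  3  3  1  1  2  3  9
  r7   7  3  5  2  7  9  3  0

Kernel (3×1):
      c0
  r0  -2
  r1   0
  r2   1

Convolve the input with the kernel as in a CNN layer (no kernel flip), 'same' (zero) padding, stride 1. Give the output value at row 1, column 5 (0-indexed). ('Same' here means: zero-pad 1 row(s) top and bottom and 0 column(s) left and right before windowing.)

The receptive field on the zero-padded input at this output position is [4 / 0 / 3]. Elementwise product with the kernel and sum: 4·-2 + 3·1.

-5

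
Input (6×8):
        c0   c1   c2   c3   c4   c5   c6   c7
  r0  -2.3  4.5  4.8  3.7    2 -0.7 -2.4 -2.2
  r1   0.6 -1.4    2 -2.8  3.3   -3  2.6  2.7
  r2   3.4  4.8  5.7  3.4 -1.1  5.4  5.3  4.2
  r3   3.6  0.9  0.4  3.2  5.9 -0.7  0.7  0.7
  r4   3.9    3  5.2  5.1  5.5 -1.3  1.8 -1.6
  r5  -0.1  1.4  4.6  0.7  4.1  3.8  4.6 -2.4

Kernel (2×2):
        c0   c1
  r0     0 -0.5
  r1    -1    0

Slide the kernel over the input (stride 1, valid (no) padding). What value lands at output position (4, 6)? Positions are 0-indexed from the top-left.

-3.8

The receptive field on the input at this output position is [1.8 -1.6 / 4.6 -2.4]. Elementwise product with the kernel and sum: -1.6·-0.5 + 4.6·-1.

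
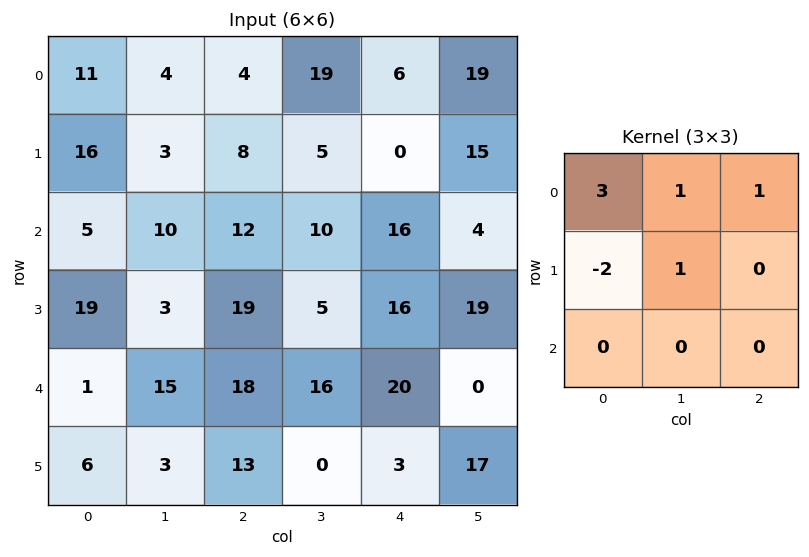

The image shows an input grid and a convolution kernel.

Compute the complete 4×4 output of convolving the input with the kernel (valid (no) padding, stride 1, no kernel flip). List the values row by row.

Output[0,0]: The receptive field on the input at this output position is [11 4 4 / 16 3 8 / 5 10 12]. Elementwise product with the kernel and sum: 11·3 + 4·1 + 4·1 + 16·-2 + 3·1.

12 37 26 72
59 14 15 26
2 65 29 56
92 21 58 38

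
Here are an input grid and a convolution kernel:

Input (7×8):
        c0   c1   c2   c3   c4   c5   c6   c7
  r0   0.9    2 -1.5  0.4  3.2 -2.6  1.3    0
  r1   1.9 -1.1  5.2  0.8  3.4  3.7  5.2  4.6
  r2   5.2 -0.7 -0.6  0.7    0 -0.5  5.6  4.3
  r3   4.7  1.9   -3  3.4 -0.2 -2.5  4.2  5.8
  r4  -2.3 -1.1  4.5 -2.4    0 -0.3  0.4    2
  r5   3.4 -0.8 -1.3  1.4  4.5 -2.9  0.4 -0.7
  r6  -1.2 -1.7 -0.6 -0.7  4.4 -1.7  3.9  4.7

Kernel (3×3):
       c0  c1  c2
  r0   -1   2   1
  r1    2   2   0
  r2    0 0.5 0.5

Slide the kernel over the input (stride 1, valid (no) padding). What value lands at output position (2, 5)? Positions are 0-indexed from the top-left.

20.6

The receptive field on the input at this output position is [-0.5 5.6 4.3 / -2.5 4.2 5.8 / -0.3 0.4 2]. Elementwise product with the kernel and sum: -0.5·-1 + 5.6·2 + 4.3·1 + -2.5·2 + 4.2·2 + 0.4·0.5 + 2·0.5.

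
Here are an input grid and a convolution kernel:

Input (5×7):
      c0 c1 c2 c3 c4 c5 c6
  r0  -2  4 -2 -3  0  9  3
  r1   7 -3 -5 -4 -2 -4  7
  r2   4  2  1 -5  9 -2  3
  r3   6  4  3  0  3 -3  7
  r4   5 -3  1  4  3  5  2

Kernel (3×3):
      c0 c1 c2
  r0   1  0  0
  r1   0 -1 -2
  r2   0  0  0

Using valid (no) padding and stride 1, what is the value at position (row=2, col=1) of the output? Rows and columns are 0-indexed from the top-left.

-1

The receptive field on the input at this output position is [2 1 -5 / 4 3 0 / -3 1 4]. Elementwise product with the kernel and sum: 2·1 + 3·-1 + 0·-2.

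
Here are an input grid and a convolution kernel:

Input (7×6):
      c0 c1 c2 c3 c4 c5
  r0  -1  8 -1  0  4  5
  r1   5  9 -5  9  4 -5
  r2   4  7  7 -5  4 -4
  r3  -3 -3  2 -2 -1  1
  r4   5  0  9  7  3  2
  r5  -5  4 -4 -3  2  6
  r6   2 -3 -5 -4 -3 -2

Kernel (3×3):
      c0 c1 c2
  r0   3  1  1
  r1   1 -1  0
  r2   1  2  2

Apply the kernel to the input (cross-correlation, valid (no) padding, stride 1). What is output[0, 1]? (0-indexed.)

48

The receptive field on the input at this output position is [8 -1 0 / 9 -5 9 / 7 7 -5]. Elementwise product with the kernel and sum: 8·3 + -1·1 + 0·1 + 9·1 + -5·-1 + 7·1 + 7·2 + -5·2.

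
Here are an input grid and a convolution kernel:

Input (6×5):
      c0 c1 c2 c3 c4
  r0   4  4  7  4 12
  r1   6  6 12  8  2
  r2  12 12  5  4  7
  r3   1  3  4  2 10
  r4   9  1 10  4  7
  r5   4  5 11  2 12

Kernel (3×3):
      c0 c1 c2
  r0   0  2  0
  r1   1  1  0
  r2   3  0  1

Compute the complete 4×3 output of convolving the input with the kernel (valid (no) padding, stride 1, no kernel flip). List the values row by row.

61 72 50
43 52 47
65 24 51
39 36 63

Output[0,0]: The receptive field on the input at this output position is [4 4 7 / 6 6 12 / 12 12 5]. Elementwise product with the kernel and sum: 4·2 + 6·1 + 6·1 + 12·3 + 5·1.
Output[0,1]: The receptive field on the input at this output position is [4 7 4 / 6 12 8 / 12 5 4]. Elementwise product with the kernel and sum: 7·2 + 6·1 + 12·1 + 12·3 + 4·1.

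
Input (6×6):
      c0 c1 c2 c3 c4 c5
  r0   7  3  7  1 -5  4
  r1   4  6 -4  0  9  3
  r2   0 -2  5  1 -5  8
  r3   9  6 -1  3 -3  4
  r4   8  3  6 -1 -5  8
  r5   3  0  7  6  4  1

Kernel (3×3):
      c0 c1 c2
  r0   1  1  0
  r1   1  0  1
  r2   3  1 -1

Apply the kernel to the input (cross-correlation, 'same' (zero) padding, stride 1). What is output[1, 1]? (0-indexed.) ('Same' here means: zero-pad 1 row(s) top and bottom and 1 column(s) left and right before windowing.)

The receptive field on the zero-padded input at this output position is [7 3 7 / 4 6 -4 / 0 -2 5]. Elementwise product with the kernel and sum: 7·1 + 3·1 + 4·1 + -4·1 + 0·3 + -2·1 + 5·-1.

3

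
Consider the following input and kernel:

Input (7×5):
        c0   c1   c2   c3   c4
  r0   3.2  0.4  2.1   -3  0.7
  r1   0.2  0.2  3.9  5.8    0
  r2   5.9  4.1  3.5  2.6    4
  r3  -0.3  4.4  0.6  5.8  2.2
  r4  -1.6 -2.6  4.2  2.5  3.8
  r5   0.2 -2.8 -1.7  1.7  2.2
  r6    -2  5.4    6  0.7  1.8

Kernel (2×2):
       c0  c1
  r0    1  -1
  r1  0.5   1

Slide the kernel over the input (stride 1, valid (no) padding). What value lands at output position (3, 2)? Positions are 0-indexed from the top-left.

The receptive field on the input at this output position is [0.6 5.8 / 4.2 2.5]. Elementwise product with the kernel and sum: 0.6·1 + 5.8·-1 + 4.2·0.5 + 2.5·1.

-0.6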